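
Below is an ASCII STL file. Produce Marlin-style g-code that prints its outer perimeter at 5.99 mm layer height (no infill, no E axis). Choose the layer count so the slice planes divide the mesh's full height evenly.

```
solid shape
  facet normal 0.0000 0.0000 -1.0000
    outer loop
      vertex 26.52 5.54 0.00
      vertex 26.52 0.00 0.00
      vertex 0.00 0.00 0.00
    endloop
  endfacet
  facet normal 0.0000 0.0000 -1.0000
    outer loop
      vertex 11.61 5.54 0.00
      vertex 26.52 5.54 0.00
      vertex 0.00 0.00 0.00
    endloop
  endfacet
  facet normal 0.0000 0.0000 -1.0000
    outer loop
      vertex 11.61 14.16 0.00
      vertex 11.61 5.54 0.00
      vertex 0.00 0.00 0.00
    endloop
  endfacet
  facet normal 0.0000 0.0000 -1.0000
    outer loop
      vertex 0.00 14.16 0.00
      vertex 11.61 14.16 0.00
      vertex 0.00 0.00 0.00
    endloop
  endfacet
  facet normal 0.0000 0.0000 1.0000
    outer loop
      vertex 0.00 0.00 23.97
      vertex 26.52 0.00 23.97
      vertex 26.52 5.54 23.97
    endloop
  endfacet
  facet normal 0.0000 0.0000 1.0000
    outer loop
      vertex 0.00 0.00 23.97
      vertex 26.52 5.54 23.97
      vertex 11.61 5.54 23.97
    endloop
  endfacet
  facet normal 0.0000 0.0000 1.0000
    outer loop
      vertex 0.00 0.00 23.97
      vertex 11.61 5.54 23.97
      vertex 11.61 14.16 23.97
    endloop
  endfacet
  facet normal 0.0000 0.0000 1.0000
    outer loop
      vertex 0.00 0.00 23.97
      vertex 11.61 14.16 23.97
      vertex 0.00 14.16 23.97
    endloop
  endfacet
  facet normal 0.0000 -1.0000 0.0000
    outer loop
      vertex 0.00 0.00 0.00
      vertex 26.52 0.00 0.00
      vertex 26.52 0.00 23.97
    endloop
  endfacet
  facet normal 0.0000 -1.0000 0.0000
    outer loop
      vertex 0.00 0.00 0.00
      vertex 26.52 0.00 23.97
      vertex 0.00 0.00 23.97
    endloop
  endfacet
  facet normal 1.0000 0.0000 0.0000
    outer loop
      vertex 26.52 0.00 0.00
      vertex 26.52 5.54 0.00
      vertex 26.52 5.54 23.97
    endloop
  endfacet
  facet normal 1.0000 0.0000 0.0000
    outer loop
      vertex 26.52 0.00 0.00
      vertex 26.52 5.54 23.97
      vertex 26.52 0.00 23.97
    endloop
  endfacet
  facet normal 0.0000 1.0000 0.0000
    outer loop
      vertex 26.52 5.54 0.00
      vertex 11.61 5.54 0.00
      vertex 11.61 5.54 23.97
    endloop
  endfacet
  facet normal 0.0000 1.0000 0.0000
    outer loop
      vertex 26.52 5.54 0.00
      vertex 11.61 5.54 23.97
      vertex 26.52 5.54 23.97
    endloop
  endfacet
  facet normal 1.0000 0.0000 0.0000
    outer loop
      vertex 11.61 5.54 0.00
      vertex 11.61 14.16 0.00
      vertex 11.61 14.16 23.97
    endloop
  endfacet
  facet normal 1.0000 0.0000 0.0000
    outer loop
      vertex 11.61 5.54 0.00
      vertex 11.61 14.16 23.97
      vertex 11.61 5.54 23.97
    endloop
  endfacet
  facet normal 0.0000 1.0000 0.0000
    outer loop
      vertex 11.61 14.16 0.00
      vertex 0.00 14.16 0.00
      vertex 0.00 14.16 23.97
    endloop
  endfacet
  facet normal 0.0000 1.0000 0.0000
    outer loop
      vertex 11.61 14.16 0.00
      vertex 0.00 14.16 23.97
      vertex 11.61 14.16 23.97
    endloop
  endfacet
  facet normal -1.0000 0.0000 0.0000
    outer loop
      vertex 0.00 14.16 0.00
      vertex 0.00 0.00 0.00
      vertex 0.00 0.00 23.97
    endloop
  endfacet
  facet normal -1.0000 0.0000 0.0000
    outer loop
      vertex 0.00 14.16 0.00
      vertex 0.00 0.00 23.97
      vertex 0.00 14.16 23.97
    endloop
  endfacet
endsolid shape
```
; perimeter-only toolpath
G21 ; units = mm
G90 ; absolute positioning
G28 ; home
; layer 1
G0 Z5.99
G0 X0.00 Y0.00
G1 X26.52 Y0.00
G1 X26.52 Y5.54
G1 X11.61 Y5.54
G1 X11.61 Y14.16
G1 X0.00 Y14.16
G1 X0.00 Y0.00
; layer 2
G0 Z11.98
G0 X0.00 Y0.00
G1 X26.52 Y0.00
G1 X26.52 Y5.54
G1 X11.61 Y5.54
G1 X11.61 Y14.16
G1 X0.00 Y14.16
G1 X0.00 Y0.00
; layer 3
G0 Z17.98
G0 X0.00 Y0.00
G1 X26.52 Y0.00
G1 X26.52 Y5.54
G1 X11.61 Y5.54
G1 X11.61 Y14.16
G1 X0.00 Y14.16
G1 X0.00 Y0.00
; layer 4
G0 Z23.97
G0 X0.00 Y0.00
G1 X26.52 Y0.00
G1 X26.52 Y5.54
G1 X11.61 Y5.54
G1 X11.61 Y14.16
G1 X0.00 Y14.16
G1 X0.00 Y0.00
M2 ; end

The solid is an L-shaped prism: outer 26.5 × 14.2 mm, arm thicknesses ≈ 5.54 mm (horizontal) and 11.6 mm (vertical), extruded 24 mm in z. Slicing at Δz = 5.99 mm — 4 equal slices spanning the solid's height, so layer i sits at z = i·h/4 — gives 4 non-empty perimeters. Each is a 6-segment closed polygon; G0 lifts to the layer z and rapids to the start vertex, then G1 traces the edges.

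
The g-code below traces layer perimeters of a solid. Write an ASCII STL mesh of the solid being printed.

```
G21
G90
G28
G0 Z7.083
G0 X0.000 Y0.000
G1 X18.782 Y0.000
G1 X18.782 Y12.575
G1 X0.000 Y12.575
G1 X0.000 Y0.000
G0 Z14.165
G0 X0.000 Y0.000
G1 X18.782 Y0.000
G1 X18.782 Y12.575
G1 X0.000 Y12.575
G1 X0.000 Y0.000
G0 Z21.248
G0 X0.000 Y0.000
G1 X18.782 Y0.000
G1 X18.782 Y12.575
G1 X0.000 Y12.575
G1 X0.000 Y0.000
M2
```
solid part
  facet normal 0.0000 0.0000 -1.0000
    outer loop
      vertex 18.782 12.575 0.000
      vertex 18.782 0.000 0.000
      vertex 0.000 0.000 0.000
    endloop
  endfacet
  facet normal 0.0000 0.0000 -1.0000
    outer loop
      vertex 0.000 12.575 0.000
      vertex 18.782 12.575 0.000
      vertex 0.000 0.000 0.000
    endloop
  endfacet
  facet normal 0.0000 0.0000 1.0000
    outer loop
      vertex 0.000 0.000 21.248
      vertex 18.782 0.000 21.248
      vertex 18.782 12.575 21.248
    endloop
  endfacet
  facet normal 0.0000 0.0000 1.0000
    outer loop
      vertex 0.000 0.000 21.248
      vertex 18.782 12.575 21.248
      vertex 0.000 12.575 21.248
    endloop
  endfacet
  facet normal 0.0000 -1.0000 0.0000
    outer loop
      vertex 0.000 0.000 0.000
      vertex 18.782 0.000 0.000
      vertex 18.782 0.000 21.248
    endloop
  endfacet
  facet normal 0.0000 -1.0000 0.0000
    outer loop
      vertex 0.000 0.000 0.000
      vertex 18.782 0.000 21.248
      vertex 0.000 0.000 21.248
    endloop
  endfacet
  facet normal 0.0000 1.0000 0.0000
    outer loop
      vertex 18.782 12.575 21.248
      vertex 18.782 12.575 0.000
      vertex 0.000 12.575 0.000
    endloop
  endfacet
  facet normal 0.0000 1.0000 0.0000
    outer loop
      vertex 0.000 12.575 21.248
      vertex 18.782 12.575 21.248
      vertex 0.000 12.575 0.000
    endloop
  endfacet
  facet normal -1.0000 0.0000 0.0000
    outer loop
      vertex 0.000 12.575 21.248
      vertex 0.000 12.575 0.000
      vertex 0.000 0.000 0.000
    endloop
  endfacet
  facet normal -1.0000 0.0000 0.0000
    outer loop
      vertex 0.000 0.000 21.248
      vertex 0.000 12.575 21.248
      vertex 0.000 0.000 0.000
    endloop
  endfacet
  facet normal 1.0000 0.0000 0.0000
    outer loop
      vertex 18.782 0.000 0.000
      vertex 18.782 12.575 0.000
      vertex 18.782 12.575 21.248
    endloop
  endfacet
  facet normal 1.0000 0.0000 0.0000
    outer loop
      vertex 18.782 0.000 0.000
      vertex 18.782 12.575 21.248
      vertex 18.782 0.000 21.248
    endloop
  endfacet
endsolid part

The G0 Z moves step by Δz≈7.083 mm. Every layer's G1 loop is the same polygon, so the solid is a straight extrusion of it from z=0 to z≈21.2. Closing with flat bottom and top caps and triangulating gives 12 facets — a rectangular box, roughly 18.8 × 12.6 mm footprint and 21.2 mm tall.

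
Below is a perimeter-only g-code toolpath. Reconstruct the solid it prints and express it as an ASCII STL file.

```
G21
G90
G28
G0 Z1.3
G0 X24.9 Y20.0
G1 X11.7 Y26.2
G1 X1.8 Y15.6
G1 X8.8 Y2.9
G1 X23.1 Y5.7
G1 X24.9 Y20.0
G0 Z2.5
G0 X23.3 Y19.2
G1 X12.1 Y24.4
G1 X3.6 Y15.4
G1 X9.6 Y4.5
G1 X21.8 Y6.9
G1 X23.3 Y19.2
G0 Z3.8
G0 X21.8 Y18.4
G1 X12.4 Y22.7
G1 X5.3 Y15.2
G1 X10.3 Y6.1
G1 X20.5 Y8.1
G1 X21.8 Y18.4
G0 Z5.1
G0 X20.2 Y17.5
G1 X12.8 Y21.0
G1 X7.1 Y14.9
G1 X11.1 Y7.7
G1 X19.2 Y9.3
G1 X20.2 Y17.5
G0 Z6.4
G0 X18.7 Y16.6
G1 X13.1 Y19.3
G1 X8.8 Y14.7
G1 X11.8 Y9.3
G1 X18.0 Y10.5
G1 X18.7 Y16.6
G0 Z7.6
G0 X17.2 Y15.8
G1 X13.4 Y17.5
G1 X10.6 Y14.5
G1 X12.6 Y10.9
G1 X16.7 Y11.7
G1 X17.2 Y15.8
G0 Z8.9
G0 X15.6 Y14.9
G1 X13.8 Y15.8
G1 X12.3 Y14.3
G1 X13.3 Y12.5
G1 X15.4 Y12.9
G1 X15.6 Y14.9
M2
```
solid part
  facet normal 0.0000 0.0000 -1.0000
    outer loop
      vertex 0.1 15.8 0.0
      vertex 11.4 27.9 0.0
      vertex 26.4 20.9 0.0
    endloop
  endfacet
  facet normal 0.0000 0.0000 -1.0000
    outer loop
      vertex 8.1 1.3 0.0
      vertex 0.1 15.8 0.0
      vertex 26.4 20.9 0.0
    endloop
  endfacet
  facet normal 0.0000 0.0000 -1.0000
    outer loop
      vertex 24.4 4.5 0.0
      vertex 8.1 1.3 0.0
      vertex 26.4 20.9 0.0
    endloop
  endfacet
  facet normal 0.2825 0.6053 0.7442
    outer loop
      vertex 26.4 20.9 0.0
      vertex 11.4 27.9 0.0
      vertex 14.1 14.1 10.2
    endloop
  endfacet
  facet normal -0.4875 0.4553 0.7450
    outer loop
      vertex 11.4 27.9 0.0
      vertex 0.1 15.8 0.0
      vertex 14.1 14.1 10.2
    endloop
  endfacet
  facet normal -0.5828 -0.3215 0.7463
    outer loop
      vertex 0.1 15.8 0.0
      vertex 8.1 1.3 0.0
      vertex 14.1 14.1 10.2
    endloop
  endfacet
  facet normal 0.1284 -0.6542 0.7454
    outer loop
      vertex 8.1 1.3 0.0
      vertex 24.4 4.5 0.0
      vertex 14.1 14.1 10.2
    endloop
  endfacet
  facet normal 0.6623 -0.0808 0.7448
    outer loop
      vertex 24.4 4.5 0.0
      vertex 26.4 20.9 0.0
      vertex 14.1 14.1 10.2
    endloop
  endfacet
endsolid part

The G0 Z moves step by Δz≈1.3 mm. The G1 loops shrink linearly with z, so the solid tapers from its base footprint up to z≈10.2. Closing with a flat bottom cap and the tapered top and triangulating gives 8 facets — a regular 5-sided pyramid, base circumscribed radius ≈ 14.1 mm, apex at z ≈ 10.2 mm.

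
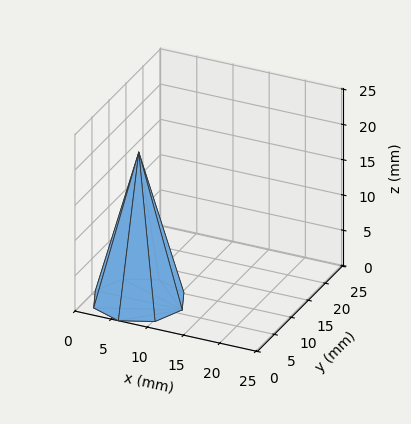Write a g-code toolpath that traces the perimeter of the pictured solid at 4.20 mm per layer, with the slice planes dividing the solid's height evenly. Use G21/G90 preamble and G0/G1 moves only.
Reading the render: the shape is a regular 8-sided pyramid, base circumscribed radius ≈ 6 mm, apex at z ≈ 21 mm (dimensions read to the nearest mm from the axis ticks). For the g-code, the solid's height is divided into equal slices at the stated Δz and each level perimeter traced with G1 moves after a G0 lift.

; perimeter-only toolpath
G21 ; units = mm
G90 ; absolute positioning
G28 ; home
; layer 1
G0 Z4.20
G0 X10.80 Y6.00
G1 X9.39 Y9.39
G1 X6.00 Y10.80
G1 X2.61 Y9.39
G1 X1.20 Y6.00
G1 X2.61 Y2.61
G1 X6.00 Y1.20
G1 X9.39 Y2.61
G1 X10.80 Y6.00
; layer 2
G0 Z8.40
G0 X9.60 Y6.00
G1 X8.54 Y8.54
G1 X6.00 Y9.60
G1 X3.46 Y8.54
G1 X2.40 Y6.00
G1 X3.46 Y3.46
G1 X6.00 Y2.40
G1 X8.54 Y3.46
G1 X9.60 Y6.00
; layer 3
G0 Z12.60
G0 X8.40 Y6.00
G1 X7.70 Y7.70
G1 X6.00 Y8.40
G1 X4.30 Y7.70
G1 X3.60 Y6.00
G1 X4.30 Y4.30
G1 X6.00 Y3.60
G1 X7.70 Y4.30
G1 X8.40 Y6.00
; layer 4
G0 Z16.80
G0 X7.20 Y6.00
G1 X6.85 Y6.85
G1 X6.00 Y7.20
G1 X5.15 Y6.85
G1 X4.80 Y6.00
G1 X5.15 Y5.15
G1 X6.00 Y4.80
G1 X6.85 Y5.15
G1 X7.20 Y6.00
M2 ; end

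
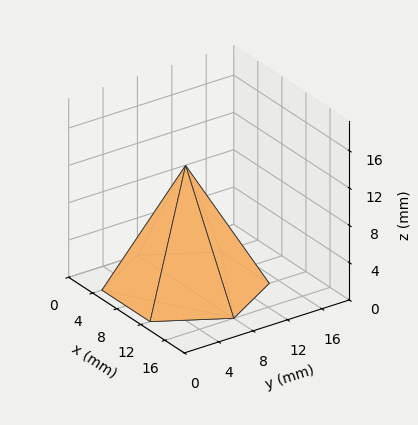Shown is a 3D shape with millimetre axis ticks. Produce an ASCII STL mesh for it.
Reading the render: the shape is a regular 6-sided pyramid, base circumscribed radius ≈ 8 mm, apex at z ≈ 13 mm (dimensions read to the nearest mm from the axis ticks). For the STL, each face is triangulated and given an outward normal.

solid part
  facet normal 0.0000 0.0000 -1.0000
    outer loop
      vertex 4.00 14.93 0.00
      vertex 12.00 14.93 0.00
      vertex 16.00 8.00 0.00
    endloop
  endfacet
  facet normal 0.0000 0.0000 -1.0000
    outer loop
      vertex 0.00 8.00 0.00
      vertex 4.00 14.93 0.00
      vertex 16.00 8.00 0.00
    endloop
  endfacet
  facet normal 0.0000 0.0000 -1.0000
    outer loop
      vertex 4.00 1.07 0.00
      vertex 0.00 8.00 0.00
      vertex 16.00 8.00 0.00
    endloop
  endfacet
  facet normal 0.0000 0.0000 -1.0000
    outer loop
      vertex 12.00 1.07 0.00
      vertex 4.00 1.07 0.00
      vertex 16.00 8.00 0.00
    endloop
  endfacet
  facet normal 0.7643 0.4412 0.4703
    outer loop
      vertex 16.00 8.00 0.00
      vertex 12.00 14.93 0.00
      vertex 8.00 8.00 13.00
    endloop
  endfacet
  facet normal 0.0000 0.8824 0.4704
    outer loop
      vertex 12.00 14.93 0.00
      vertex 4.00 14.93 0.00
      vertex 8.00 8.00 13.00
    endloop
  endfacet
  facet normal -0.7643 0.4412 0.4703
    outer loop
      vertex 4.00 14.93 0.00
      vertex 0.00 8.00 0.00
      vertex 8.00 8.00 13.00
    endloop
  endfacet
  facet normal -0.7643 -0.4412 0.4703
    outer loop
      vertex 0.00 8.00 0.00
      vertex 4.00 1.07 0.00
      vertex 8.00 8.00 13.00
    endloop
  endfacet
  facet normal 0.0000 -0.8824 0.4704
    outer loop
      vertex 4.00 1.07 0.00
      vertex 12.00 1.07 0.00
      vertex 8.00 8.00 13.00
    endloop
  endfacet
  facet normal 0.7643 -0.4412 0.4703
    outer loop
      vertex 12.00 1.07 0.00
      vertex 16.00 8.00 0.00
      vertex 8.00 8.00 13.00
    endloop
  endfacet
endsolid part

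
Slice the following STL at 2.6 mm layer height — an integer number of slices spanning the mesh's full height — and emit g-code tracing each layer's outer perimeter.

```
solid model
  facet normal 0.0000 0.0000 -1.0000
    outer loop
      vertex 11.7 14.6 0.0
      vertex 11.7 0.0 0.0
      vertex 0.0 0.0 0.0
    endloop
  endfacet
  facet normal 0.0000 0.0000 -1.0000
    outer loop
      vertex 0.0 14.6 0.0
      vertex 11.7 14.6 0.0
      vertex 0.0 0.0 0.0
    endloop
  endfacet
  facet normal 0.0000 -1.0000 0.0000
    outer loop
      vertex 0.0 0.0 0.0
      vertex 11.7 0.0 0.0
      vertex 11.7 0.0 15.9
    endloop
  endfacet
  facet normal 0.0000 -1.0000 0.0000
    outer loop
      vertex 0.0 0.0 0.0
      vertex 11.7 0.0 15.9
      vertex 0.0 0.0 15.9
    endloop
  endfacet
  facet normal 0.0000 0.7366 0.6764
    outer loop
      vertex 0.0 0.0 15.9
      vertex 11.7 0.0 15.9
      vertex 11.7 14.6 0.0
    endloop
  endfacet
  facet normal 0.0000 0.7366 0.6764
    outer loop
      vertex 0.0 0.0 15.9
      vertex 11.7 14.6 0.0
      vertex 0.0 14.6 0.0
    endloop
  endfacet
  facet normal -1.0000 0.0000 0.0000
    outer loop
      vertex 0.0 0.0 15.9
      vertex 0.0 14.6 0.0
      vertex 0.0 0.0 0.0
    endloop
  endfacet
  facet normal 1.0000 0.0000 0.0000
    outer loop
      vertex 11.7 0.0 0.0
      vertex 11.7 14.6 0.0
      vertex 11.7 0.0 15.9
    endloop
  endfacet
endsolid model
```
; perimeter-only toolpath
G21 ; units = mm
G90 ; absolute positioning
G28 ; home
; layer 1
G0 Z2.6
G0 X0.0 Y0.0
G1 X11.7 Y0.0
G1 X11.7 Y12.2
G1 X0.0 Y12.2
G1 X0.0 Y0.0
; layer 2
G0 Z5.3
G0 X0.0 Y0.0
G1 X11.7 Y0.0
G1 X11.7 Y9.7
G1 X0.0 Y9.7
G1 X0.0 Y0.0
; layer 3
G0 Z7.9
G0 X0.0 Y0.0
G1 X11.7 Y0.0
G1 X11.7 Y7.3
G1 X0.0 Y7.3
G1 X0.0 Y0.0
; layer 4
G0 Z10.6
G0 X0.0 Y0.0
G1 X11.7 Y0.0
G1 X11.7 Y4.9
G1 X0.0 Y4.9
G1 X0.0 Y0.0
; layer 5
G0 Z13.2
G0 X0.0 Y0.0
G1 X11.7 Y0.0
G1 X11.7 Y2.4
G1 X0.0 Y2.4
G1 X0.0 Y0.0
M2 ; end

The solid is a wedge (ramp): 11.7 × 14.6 mm base, rising to 15.9 mm along the y=0 edge and sloping linearly to z=0 at y=14.6. Slicing at Δz = 2.6 mm — 6 equal slices spanning the solid's height, so layer i sits at z = i·h/6 — gives 5 non-empty perimeters. Each is a 4-segment closed polygon; G0 lifts to the layer z and rapids to the start vertex, then G1 traces the edges. The cross-section shrinks linearly with z (the slice at the apex is degenerate and omitted).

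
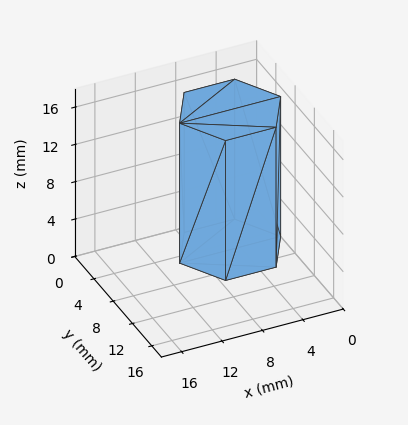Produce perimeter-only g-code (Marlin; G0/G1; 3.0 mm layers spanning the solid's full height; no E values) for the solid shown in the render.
Reading the render: the shape is a regular 6-sided prism (a cylinder approximated with 6 flat sides), circumscribed radius ≈ 5 mm, height ≈ 15 mm (dimensions read to the nearest mm from the axis ticks). For the g-code, the solid's height is divided into equal slices at the stated Δz and each level perimeter traced with G1 moves after a G0 lift.

; perimeter-only toolpath
G21 ; units = mm
G90 ; absolute positioning
G28 ; home
; layer 1
G0 Z3.0
G0 X10.0 Y5.0
G1 X7.5 Y9.3
G1 X2.5 Y9.3
G1 X0.0 Y5.0
G1 X2.5 Y0.7
G1 X7.5 Y0.7
G1 X10.0 Y5.0
; layer 2
G0 Z6.0
G0 X10.0 Y5.0
G1 X7.5 Y9.3
G1 X2.5 Y9.3
G1 X0.0 Y5.0
G1 X2.5 Y0.7
G1 X7.5 Y0.7
G1 X10.0 Y5.0
; layer 3
G0 Z9.0
G0 X10.0 Y5.0
G1 X7.5 Y9.3
G1 X2.5 Y9.3
G1 X0.0 Y5.0
G1 X2.5 Y0.7
G1 X7.5 Y0.7
G1 X10.0 Y5.0
; layer 4
G0 Z12.0
G0 X10.0 Y5.0
G1 X7.5 Y9.3
G1 X2.5 Y9.3
G1 X0.0 Y5.0
G1 X2.5 Y0.7
G1 X7.5 Y0.7
G1 X10.0 Y5.0
; layer 5
G0 Z15.0
G0 X10.0 Y5.0
G1 X7.5 Y9.3
G1 X2.5 Y9.3
G1 X0.0 Y5.0
G1 X2.5 Y0.7
G1 X7.5 Y0.7
G1 X10.0 Y5.0
M2 ; end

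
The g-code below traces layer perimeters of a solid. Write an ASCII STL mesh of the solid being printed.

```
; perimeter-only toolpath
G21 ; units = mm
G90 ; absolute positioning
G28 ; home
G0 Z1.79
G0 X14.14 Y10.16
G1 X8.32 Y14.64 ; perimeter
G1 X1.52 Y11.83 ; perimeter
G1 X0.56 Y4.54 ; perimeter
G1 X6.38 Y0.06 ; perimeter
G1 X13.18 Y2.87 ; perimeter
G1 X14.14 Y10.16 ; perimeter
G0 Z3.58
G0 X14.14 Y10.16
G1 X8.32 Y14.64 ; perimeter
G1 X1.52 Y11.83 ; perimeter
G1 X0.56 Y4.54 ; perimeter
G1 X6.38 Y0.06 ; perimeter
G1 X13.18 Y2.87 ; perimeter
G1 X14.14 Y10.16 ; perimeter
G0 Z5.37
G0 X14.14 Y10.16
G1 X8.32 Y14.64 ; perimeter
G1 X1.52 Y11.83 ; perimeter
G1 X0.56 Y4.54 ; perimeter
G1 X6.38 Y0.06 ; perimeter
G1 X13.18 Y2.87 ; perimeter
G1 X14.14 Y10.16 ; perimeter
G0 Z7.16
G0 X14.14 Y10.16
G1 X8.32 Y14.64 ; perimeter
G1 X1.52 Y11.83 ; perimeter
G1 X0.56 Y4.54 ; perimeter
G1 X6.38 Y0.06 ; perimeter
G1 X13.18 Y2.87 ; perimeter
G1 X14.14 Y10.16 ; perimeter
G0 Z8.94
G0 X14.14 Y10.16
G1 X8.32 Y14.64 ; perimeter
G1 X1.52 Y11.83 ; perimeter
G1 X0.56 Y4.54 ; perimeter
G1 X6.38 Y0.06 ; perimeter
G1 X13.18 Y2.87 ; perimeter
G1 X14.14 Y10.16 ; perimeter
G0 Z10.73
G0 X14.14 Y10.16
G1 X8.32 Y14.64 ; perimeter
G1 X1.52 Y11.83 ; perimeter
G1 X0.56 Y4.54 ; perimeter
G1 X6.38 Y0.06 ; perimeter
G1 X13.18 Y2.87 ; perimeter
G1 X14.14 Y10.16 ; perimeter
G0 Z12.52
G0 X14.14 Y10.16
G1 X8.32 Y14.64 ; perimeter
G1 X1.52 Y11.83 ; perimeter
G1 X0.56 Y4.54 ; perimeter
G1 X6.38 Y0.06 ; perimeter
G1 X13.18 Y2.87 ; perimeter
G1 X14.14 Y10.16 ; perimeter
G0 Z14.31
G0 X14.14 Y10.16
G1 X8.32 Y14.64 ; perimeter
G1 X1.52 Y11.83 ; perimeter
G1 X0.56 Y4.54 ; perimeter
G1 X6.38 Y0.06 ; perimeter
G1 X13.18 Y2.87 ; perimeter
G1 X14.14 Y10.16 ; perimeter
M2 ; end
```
solid part
  facet normal 0.0000 0.0000 -1.0000
    outer loop
      vertex 1.52 11.83 0.00
      vertex 8.32 14.64 0.00
      vertex 14.14 10.16 0.00
    endloop
  endfacet
  facet normal 0.0000 0.0000 -1.0000
    outer loop
      vertex 0.56 4.54 0.00
      vertex 1.52 11.83 0.00
      vertex 14.14 10.16 0.00
    endloop
  endfacet
  facet normal 0.0000 0.0000 -1.0000
    outer loop
      vertex 6.38 0.06 0.00
      vertex 0.56 4.54 0.00
      vertex 14.14 10.16 0.00
    endloop
  endfacet
  facet normal 0.0000 0.0000 -1.0000
    outer loop
      vertex 13.18 2.87 0.00
      vertex 6.38 0.06 0.00
      vertex 14.14 10.16 0.00
    endloop
  endfacet
  facet normal 0.0000 0.0000 1.0000
    outer loop
      vertex 14.14 10.16 14.31
      vertex 8.32 14.64 14.31
      vertex 1.52 11.83 14.31
    endloop
  endfacet
  facet normal 0.0000 0.0000 1.0000
    outer loop
      vertex 14.14 10.16 14.31
      vertex 1.52 11.83 14.31
      vertex 0.56 4.54 14.31
    endloop
  endfacet
  facet normal 0.0000 0.0000 1.0000
    outer loop
      vertex 14.14 10.16 14.31
      vertex 0.56 4.54 14.31
      vertex 6.38 0.06 14.31
    endloop
  endfacet
  facet normal 0.0000 0.0000 1.0000
    outer loop
      vertex 14.14 10.16 14.31
      vertex 6.38 0.06 14.31
      vertex 13.18 2.87 14.31
    endloop
  endfacet
  facet normal 0.6100 0.7924 0.0000
    outer loop
      vertex 14.14 10.16 0.00
      vertex 8.32 14.64 0.00
      vertex 8.32 14.64 14.31
    endloop
  endfacet
  facet normal 0.6100 0.7924 0.0000
    outer loop
      vertex 14.14 10.16 0.00
      vertex 8.32 14.64 14.31
      vertex 14.14 10.16 14.31
    endloop
  endfacet
  facet normal -0.3819 0.9242 0.0000
    outer loop
      vertex 8.32 14.64 0.00
      vertex 1.52 11.83 0.00
      vertex 1.52 11.83 14.31
    endloop
  endfacet
  facet normal -0.3819 0.9242 0.0000
    outer loop
      vertex 8.32 14.64 0.00
      vertex 1.52 11.83 14.31
      vertex 8.32 14.64 14.31
    endloop
  endfacet
  facet normal -0.9914 0.1306 0.0000
    outer loop
      vertex 1.52 11.83 0.00
      vertex 0.56 4.54 0.00
      vertex 0.56 4.54 14.31
    endloop
  endfacet
  facet normal -0.9914 0.1306 0.0000
    outer loop
      vertex 1.52 11.83 0.00
      vertex 0.56 4.54 14.31
      vertex 1.52 11.83 14.31
    endloop
  endfacet
  facet normal -0.6100 -0.7924 0.0000
    outer loop
      vertex 0.56 4.54 0.00
      vertex 6.38 0.06 0.00
      vertex 6.38 0.06 14.31
    endloop
  endfacet
  facet normal -0.6100 -0.7924 0.0000
    outer loop
      vertex 0.56 4.54 0.00
      vertex 6.38 0.06 14.31
      vertex 0.56 4.54 14.31
    endloop
  endfacet
  facet normal 0.3819 -0.9242 0.0000
    outer loop
      vertex 6.38 0.06 0.00
      vertex 13.18 2.87 0.00
      vertex 13.18 2.87 14.31
    endloop
  endfacet
  facet normal 0.3819 -0.9242 0.0000
    outer loop
      vertex 6.38 0.06 0.00
      vertex 13.18 2.87 14.31
      vertex 6.38 0.06 14.31
    endloop
  endfacet
  facet normal 0.9914 -0.1306 0.0000
    outer loop
      vertex 13.18 2.87 0.00
      vertex 14.14 10.16 0.00
      vertex 14.14 10.16 14.31
    endloop
  endfacet
  facet normal 0.9914 -0.1306 0.0000
    outer loop
      vertex 13.18 2.87 0.00
      vertex 14.14 10.16 14.31
      vertex 13.18 2.87 14.31
    endloop
  endfacet
endsolid part

The G0 Z moves step by Δz≈1.79 mm. Every layer's G1 loop is the same polygon, so the solid is a straight extrusion of it from z=0 to z≈14.3. Closing with flat bottom and top caps and triangulating gives 20 facets — a regular 6-sided prism (a cylinder approximated with 6 flat sides), circumscribed radius ≈ 7.35 mm, height ≈ 14.3 mm.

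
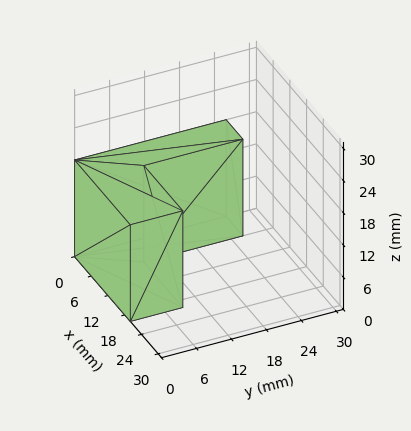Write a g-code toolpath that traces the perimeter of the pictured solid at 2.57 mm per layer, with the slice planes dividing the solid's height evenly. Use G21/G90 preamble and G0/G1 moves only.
Reading the render: the shape is an L-shaped prism: outer 20 × 26 mm, arm thicknesses ≈ 9 mm (horizontal) and 6 mm (vertical), extruded 18 mm in z (dimensions read to the nearest mm from the axis ticks). For the g-code, the solid's height is divided into equal slices at the stated Δz and each level perimeter traced with G1 moves after a G0 lift.

; perimeter-only toolpath
G21 ; units = mm
G90 ; absolute positioning
G28 ; home
; layer 1
G0 Z2.57
G0 X0.00 Y0.00
G1 X20.00 Y0.00
G1 X20.00 Y9.00
G1 X6.00 Y9.00
G1 X6.00 Y26.00
G1 X0.00 Y26.00
G1 X0.00 Y0.00
; layer 2
G0 Z5.14
G0 X0.00 Y0.00
G1 X20.00 Y0.00
G1 X20.00 Y9.00
G1 X6.00 Y9.00
G1 X6.00 Y26.00
G1 X0.00 Y26.00
G1 X0.00 Y0.00
; layer 3
G0 Z7.71
G0 X0.00 Y0.00
G1 X20.00 Y0.00
G1 X20.00 Y9.00
G1 X6.00 Y9.00
G1 X6.00 Y26.00
G1 X0.00 Y26.00
G1 X0.00 Y0.00
; layer 4
G0 Z10.29
G0 X0.00 Y0.00
G1 X20.00 Y0.00
G1 X20.00 Y9.00
G1 X6.00 Y9.00
G1 X6.00 Y26.00
G1 X0.00 Y26.00
G1 X0.00 Y0.00
; layer 5
G0 Z12.86
G0 X0.00 Y0.00
G1 X20.00 Y0.00
G1 X20.00 Y9.00
G1 X6.00 Y9.00
G1 X6.00 Y26.00
G1 X0.00 Y26.00
G1 X0.00 Y0.00
; layer 6
G0 Z15.43
G0 X0.00 Y0.00
G1 X20.00 Y0.00
G1 X20.00 Y9.00
G1 X6.00 Y9.00
G1 X6.00 Y26.00
G1 X0.00 Y26.00
G1 X0.00 Y0.00
; layer 7
G0 Z18.00
G0 X0.00 Y0.00
G1 X20.00 Y0.00
G1 X20.00 Y9.00
G1 X6.00 Y9.00
G1 X6.00 Y26.00
G1 X0.00 Y26.00
G1 X0.00 Y0.00
M2 ; end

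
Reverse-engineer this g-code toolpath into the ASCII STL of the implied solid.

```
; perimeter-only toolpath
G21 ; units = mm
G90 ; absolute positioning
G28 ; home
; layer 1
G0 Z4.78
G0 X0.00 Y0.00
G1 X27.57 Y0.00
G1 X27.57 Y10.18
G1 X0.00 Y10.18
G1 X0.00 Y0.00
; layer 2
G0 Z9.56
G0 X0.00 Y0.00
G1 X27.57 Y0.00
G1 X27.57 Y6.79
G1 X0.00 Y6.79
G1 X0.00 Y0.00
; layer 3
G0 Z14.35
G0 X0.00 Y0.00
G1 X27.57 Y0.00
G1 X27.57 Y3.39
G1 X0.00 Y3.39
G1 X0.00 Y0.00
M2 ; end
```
solid part
  facet normal 0.0000 0.0000 -1.0000
    outer loop
      vertex 27.57 13.57 0.00
      vertex 27.57 0.00 0.00
      vertex 0.00 0.00 0.00
    endloop
  endfacet
  facet normal 0.0000 0.0000 -1.0000
    outer loop
      vertex 0.00 13.57 0.00
      vertex 27.57 13.57 0.00
      vertex 0.00 0.00 0.00
    endloop
  endfacet
  facet normal 0.0000 -1.0000 0.0000
    outer loop
      vertex 0.00 0.00 0.00
      vertex 27.57 0.00 0.00
      vertex 27.57 0.00 19.13
    endloop
  endfacet
  facet normal 0.0000 -1.0000 0.0000
    outer loop
      vertex 0.00 0.00 0.00
      vertex 27.57 0.00 19.13
      vertex 0.00 0.00 19.13
    endloop
  endfacet
  facet normal 0.0000 0.8156 0.5786
    outer loop
      vertex 0.00 0.00 19.13
      vertex 27.57 0.00 19.13
      vertex 27.57 13.57 0.00
    endloop
  endfacet
  facet normal 0.0000 0.8156 0.5786
    outer loop
      vertex 0.00 0.00 19.13
      vertex 27.57 13.57 0.00
      vertex 0.00 13.57 0.00
    endloop
  endfacet
  facet normal -1.0000 0.0000 0.0000
    outer loop
      vertex 0.00 0.00 19.13
      vertex 0.00 13.57 0.00
      vertex 0.00 0.00 0.00
    endloop
  endfacet
  facet normal 1.0000 0.0000 0.0000
    outer loop
      vertex 27.57 0.00 0.00
      vertex 27.57 13.57 0.00
      vertex 27.57 0.00 19.13
    endloop
  endfacet
endsolid part

The G0 Z moves step by Δz≈4.78 mm. The G1 loops shrink linearly with z, so the solid tapers from its base footprint up to z≈19.1. Closing with a flat bottom cap and the tapered top and triangulating gives 8 facets — a wedge (ramp): 27.6 × 13.6 mm base, rising to 19.1 mm along the y=0 edge and sloping linearly to z=0 at y=13.6.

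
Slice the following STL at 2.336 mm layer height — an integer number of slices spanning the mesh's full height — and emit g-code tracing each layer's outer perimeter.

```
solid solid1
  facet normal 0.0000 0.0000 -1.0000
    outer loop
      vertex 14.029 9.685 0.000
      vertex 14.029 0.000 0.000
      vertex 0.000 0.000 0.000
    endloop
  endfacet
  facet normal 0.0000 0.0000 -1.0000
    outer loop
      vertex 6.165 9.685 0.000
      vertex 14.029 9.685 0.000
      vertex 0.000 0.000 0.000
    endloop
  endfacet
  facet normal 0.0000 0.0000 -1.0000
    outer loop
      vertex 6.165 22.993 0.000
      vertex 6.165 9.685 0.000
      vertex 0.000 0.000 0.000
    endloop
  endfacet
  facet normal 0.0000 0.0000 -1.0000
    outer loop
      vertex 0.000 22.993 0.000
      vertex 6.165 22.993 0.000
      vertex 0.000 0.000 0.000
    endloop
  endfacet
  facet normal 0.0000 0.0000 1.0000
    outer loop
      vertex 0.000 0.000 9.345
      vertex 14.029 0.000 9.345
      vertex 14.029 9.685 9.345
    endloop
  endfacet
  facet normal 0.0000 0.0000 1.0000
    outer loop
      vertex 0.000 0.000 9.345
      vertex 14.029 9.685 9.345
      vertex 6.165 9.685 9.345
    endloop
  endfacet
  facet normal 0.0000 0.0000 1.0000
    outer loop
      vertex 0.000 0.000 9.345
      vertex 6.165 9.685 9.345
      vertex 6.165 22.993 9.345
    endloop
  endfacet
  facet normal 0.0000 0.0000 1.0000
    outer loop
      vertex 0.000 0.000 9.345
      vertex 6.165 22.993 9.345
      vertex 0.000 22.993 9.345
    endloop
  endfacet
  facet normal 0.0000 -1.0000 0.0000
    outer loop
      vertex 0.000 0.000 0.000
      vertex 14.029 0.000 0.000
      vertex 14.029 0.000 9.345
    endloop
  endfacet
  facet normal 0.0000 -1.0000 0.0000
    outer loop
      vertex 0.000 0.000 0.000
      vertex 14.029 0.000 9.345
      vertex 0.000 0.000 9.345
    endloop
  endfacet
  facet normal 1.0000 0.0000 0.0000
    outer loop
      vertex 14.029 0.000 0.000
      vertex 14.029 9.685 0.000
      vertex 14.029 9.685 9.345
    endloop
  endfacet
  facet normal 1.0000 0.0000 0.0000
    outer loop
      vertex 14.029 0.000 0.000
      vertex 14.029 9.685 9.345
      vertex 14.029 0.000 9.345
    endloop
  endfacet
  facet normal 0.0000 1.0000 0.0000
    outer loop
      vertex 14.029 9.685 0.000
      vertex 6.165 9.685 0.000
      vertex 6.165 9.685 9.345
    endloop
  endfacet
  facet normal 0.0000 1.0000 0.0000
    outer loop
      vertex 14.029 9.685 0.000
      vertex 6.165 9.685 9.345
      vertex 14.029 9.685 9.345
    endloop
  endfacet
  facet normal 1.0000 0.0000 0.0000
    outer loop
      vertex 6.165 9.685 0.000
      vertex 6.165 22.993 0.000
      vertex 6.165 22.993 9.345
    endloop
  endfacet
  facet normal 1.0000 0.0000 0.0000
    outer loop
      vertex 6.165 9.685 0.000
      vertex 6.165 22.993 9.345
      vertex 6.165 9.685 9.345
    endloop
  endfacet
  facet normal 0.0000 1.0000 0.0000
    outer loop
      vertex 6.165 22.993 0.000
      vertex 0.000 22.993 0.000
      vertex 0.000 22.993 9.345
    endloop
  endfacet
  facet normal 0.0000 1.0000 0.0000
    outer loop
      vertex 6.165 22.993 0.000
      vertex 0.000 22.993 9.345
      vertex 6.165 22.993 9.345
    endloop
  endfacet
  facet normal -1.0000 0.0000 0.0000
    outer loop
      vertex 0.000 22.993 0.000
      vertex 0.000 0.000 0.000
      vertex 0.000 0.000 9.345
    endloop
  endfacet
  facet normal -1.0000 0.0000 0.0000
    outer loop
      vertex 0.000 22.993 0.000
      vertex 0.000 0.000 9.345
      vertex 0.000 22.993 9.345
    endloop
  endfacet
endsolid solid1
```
; perimeter-only toolpath
G21 ; units = mm
G90 ; absolute positioning
G28 ; home
; layer 1
G0 Z2.336
G0 X0.000 Y0.000
G1 X14.029 Y0.000
G1 X14.029 Y9.685
G1 X6.165 Y9.685
G1 X6.165 Y22.993
G1 X0.000 Y22.993
G1 X0.000 Y0.000
; layer 2
G0 Z4.673
G0 X0.000 Y0.000
G1 X14.029 Y0.000
G1 X14.029 Y9.685
G1 X6.165 Y9.685
G1 X6.165 Y22.993
G1 X0.000 Y22.993
G1 X0.000 Y0.000
; layer 3
G0 Z7.009
G0 X0.000 Y0.000
G1 X14.029 Y0.000
G1 X14.029 Y9.685
G1 X6.165 Y9.685
G1 X6.165 Y22.993
G1 X0.000 Y22.993
G1 X0.000 Y0.000
; layer 4
G0 Z9.345
G0 X0.000 Y0.000
G1 X14.029 Y0.000
G1 X14.029 Y9.685
G1 X6.165 Y9.685
G1 X6.165 Y22.993
G1 X0.000 Y22.993
G1 X0.000 Y0.000
M2 ; end

The solid is an L-shaped prism: outer 14 × 23 mm, arm thicknesses ≈ 9.69 mm (horizontal) and 6.17 mm (vertical), extruded 9.35 mm in z. Slicing at Δz = 2.336 mm — 4 equal slices spanning the solid's height, so layer i sits at z = i·h/4 — gives 4 non-empty perimeters. Each is a 6-segment closed polygon; G0 lifts to the layer z and rapids to the start vertex, then G1 traces the edges.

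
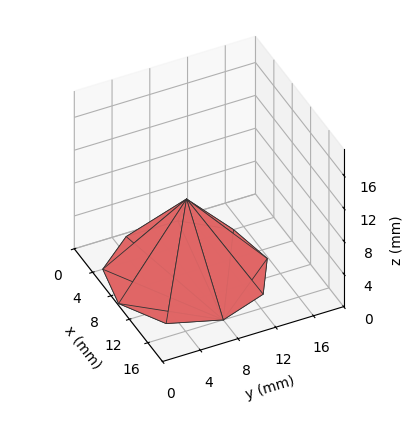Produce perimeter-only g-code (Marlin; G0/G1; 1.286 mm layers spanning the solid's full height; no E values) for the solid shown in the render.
Reading the render: the shape is a regular 9-sided pyramid, base circumscribed radius ≈ 8 mm, apex at z ≈ 9 mm (dimensions read to the nearest mm from the axis ticks). For the g-code, the solid's height is divided into equal slices at the stated Δz and each level perimeter traced with G1 moves after a G0 lift.

; perimeter-only toolpath
G21 ; units = mm
G90 ; absolute positioning
G28 ; home
; layer 1
G0 Z1.286
G0 X14.857 Y8.000
G1 X13.253 Y12.407
G1 X9.191 Y14.753
G1 X4.571 Y13.938
G1 X1.556 Y10.345
G1 X1.556 Y5.655
G1 X4.571 Y2.062
G1 X9.191 Y1.247
G1 X13.253 Y3.593
G1 X14.857 Y8.000
; layer 2
G0 Z2.571
G0 X13.714 Y8.000
G1 X12.377 Y11.673
G1 X8.992 Y13.627
G1 X5.143 Y12.949
G1 X2.630 Y9.954
G1 X2.630 Y6.046
G1 X5.143 Y3.051
G1 X8.992 Y2.373
G1 X12.377 Y4.327
G1 X13.714 Y8.000
; layer 3
G0 Z3.857
G0 X12.571 Y8.000
G1 X11.502 Y10.938
G1 X8.794 Y12.502
G1 X5.714 Y11.959
G1 X3.704 Y9.563
G1 X3.704 Y6.437
G1 X5.714 Y4.041
G1 X8.794 Y3.498
G1 X11.502 Y5.062
G1 X12.571 Y8.000
; layer 4
G0 Z5.143
G0 X11.429 Y8.000
G1 X10.626 Y10.204
G1 X8.595 Y11.376
G1 X6.286 Y10.969
G1 X4.778 Y9.173
G1 X4.778 Y6.827
G1 X6.286 Y5.031
G1 X8.595 Y4.624
G1 X10.626 Y5.796
G1 X11.429 Y8.000
; layer 5
G0 Z6.429
G0 X10.286 Y8.000
G1 X9.751 Y9.469
G1 X8.397 Y10.251
G1 X6.857 Y9.979
G1 X5.852 Y8.782
G1 X5.852 Y7.218
G1 X6.857 Y6.021
G1 X8.397 Y5.749
G1 X9.751 Y6.531
G1 X10.286 Y8.000
; layer 6
G0 Z7.714
G0 X9.143 Y8.000
G1 X8.875 Y8.735
G1 X8.198 Y9.125
G1 X7.429 Y8.990
G1 X6.926 Y8.391
G1 X6.926 Y7.609
G1 X7.429 Y7.010
G1 X8.198 Y6.875
G1 X8.875 Y7.265
G1 X9.143 Y8.000
M2 ; end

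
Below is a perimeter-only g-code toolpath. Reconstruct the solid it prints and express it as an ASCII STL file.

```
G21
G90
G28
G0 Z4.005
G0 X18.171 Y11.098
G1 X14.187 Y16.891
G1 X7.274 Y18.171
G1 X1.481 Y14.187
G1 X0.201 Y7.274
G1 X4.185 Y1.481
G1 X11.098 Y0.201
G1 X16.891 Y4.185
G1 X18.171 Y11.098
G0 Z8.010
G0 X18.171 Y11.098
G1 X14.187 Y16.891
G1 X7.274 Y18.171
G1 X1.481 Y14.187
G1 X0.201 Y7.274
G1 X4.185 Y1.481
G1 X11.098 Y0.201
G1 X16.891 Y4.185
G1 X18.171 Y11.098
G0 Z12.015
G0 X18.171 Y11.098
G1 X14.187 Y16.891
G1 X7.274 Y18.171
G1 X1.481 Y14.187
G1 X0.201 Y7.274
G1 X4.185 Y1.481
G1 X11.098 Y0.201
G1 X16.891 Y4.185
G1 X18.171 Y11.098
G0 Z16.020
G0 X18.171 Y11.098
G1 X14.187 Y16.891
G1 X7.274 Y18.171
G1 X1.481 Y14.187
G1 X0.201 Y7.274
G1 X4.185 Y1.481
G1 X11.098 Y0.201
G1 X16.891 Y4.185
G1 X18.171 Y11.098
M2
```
solid part
  facet normal 0.0000 0.0000 -1.0000
    outer loop
      vertex 7.274 18.171 0.000
      vertex 14.187 16.891 0.000
      vertex 18.171 11.098 0.000
    endloop
  endfacet
  facet normal 0.0000 0.0000 -1.0000
    outer loop
      vertex 1.481 14.187 0.000
      vertex 7.274 18.171 0.000
      vertex 18.171 11.098 0.000
    endloop
  endfacet
  facet normal 0.0000 0.0000 -1.0000
    outer loop
      vertex 0.201 7.274 0.000
      vertex 1.481 14.187 0.000
      vertex 18.171 11.098 0.000
    endloop
  endfacet
  facet normal 0.0000 0.0000 -1.0000
    outer loop
      vertex 4.185 1.481 0.000
      vertex 0.201 7.274 0.000
      vertex 18.171 11.098 0.000
    endloop
  endfacet
  facet normal 0.0000 0.0000 -1.0000
    outer loop
      vertex 11.098 0.201 0.000
      vertex 4.185 1.481 0.000
      vertex 18.171 11.098 0.000
    endloop
  endfacet
  facet normal 0.0000 0.0000 -1.0000
    outer loop
      vertex 16.891 4.185 0.000
      vertex 11.098 0.201 0.000
      vertex 18.171 11.098 0.000
    endloop
  endfacet
  facet normal 0.0000 0.0000 1.0000
    outer loop
      vertex 18.171 11.098 16.020
      vertex 14.187 16.891 16.020
      vertex 7.274 18.171 16.020
    endloop
  endfacet
  facet normal 0.0000 0.0000 1.0000
    outer loop
      vertex 18.171 11.098 16.020
      vertex 7.274 18.171 16.020
      vertex 1.481 14.187 16.020
    endloop
  endfacet
  facet normal 0.0000 0.0000 1.0000
    outer loop
      vertex 18.171 11.098 16.020
      vertex 1.481 14.187 16.020
      vertex 0.201 7.274 16.020
    endloop
  endfacet
  facet normal 0.0000 0.0000 1.0000
    outer loop
      vertex 18.171 11.098 16.020
      vertex 0.201 7.274 16.020
      vertex 4.185 1.481 16.020
    endloop
  endfacet
  facet normal 0.0000 0.0000 1.0000
    outer loop
      vertex 18.171 11.098 16.020
      vertex 4.185 1.481 16.020
      vertex 11.098 0.201 16.020
    endloop
  endfacet
  facet normal 0.0000 0.0000 1.0000
    outer loop
      vertex 18.171 11.098 16.020
      vertex 11.098 0.201 16.020
      vertex 16.891 4.185 16.020
    endloop
  endfacet
  facet normal 0.8240 0.5667 0.0000
    outer loop
      vertex 18.171 11.098 0.000
      vertex 14.187 16.891 0.000
      vertex 14.187 16.891 16.020
    endloop
  endfacet
  facet normal 0.8240 0.5667 0.0000
    outer loop
      vertex 18.171 11.098 0.000
      vertex 14.187 16.891 16.020
      vertex 18.171 11.098 16.020
    endloop
  endfacet
  facet normal 0.1821 0.9833 0.0000
    outer loop
      vertex 14.187 16.891 0.000
      vertex 7.274 18.171 0.000
      vertex 7.274 18.171 16.020
    endloop
  endfacet
  facet normal 0.1821 0.9833 0.0000
    outer loop
      vertex 14.187 16.891 0.000
      vertex 7.274 18.171 16.020
      vertex 14.187 16.891 16.020
    endloop
  endfacet
  facet normal -0.5667 0.8240 0.0000
    outer loop
      vertex 7.274 18.171 0.000
      vertex 1.481 14.187 0.000
      vertex 1.481 14.187 16.020
    endloop
  endfacet
  facet normal -0.5667 0.8240 0.0000
    outer loop
      vertex 7.274 18.171 0.000
      vertex 1.481 14.187 16.020
      vertex 7.274 18.171 16.020
    endloop
  endfacet
  facet normal -0.9833 0.1821 0.0000
    outer loop
      vertex 1.481 14.187 0.000
      vertex 0.201 7.274 0.000
      vertex 0.201 7.274 16.020
    endloop
  endfacet
  facet normal -0.9833 0.1821 0.0000
    outer loop
      vertex 1.481 14.187 0.000
      vertex 0.201 7.274 16.020
      vertex 1.481 14.187 16.020
    endloop
  endfacet
  facet normal -0.8240 -0.5667 0.0000
    outer loop
      vertex 0.201 7.274 0.000
      vertex 4.185 1.481 0.000
      vertex 4.185 1.481 16.020
    endloop
  endfacet
  facet normal -0.8240 -0.5667 0.0000
    outer loop
      vertex 0.201 7.274 0.000
      vertex 4.185 1.481 16.020
      vertex 0.201 7.274 16.020
    endloop
  endfacet
  facet normal -0.1821 -0.9833 0.0000
    outer loop
      vertex 4.185 1.481 0.000
      vertex 11.098 0.201 0.000
      vertex 11.098 0.201 16.020
    endloop
  endfacet
  facet normal -0.1821 -0.9833 0.0000
    outer loop
      vertex 4.185 1.481 0.000
      vertex 11.098 0.201 16.020
      vertex 4.185 1.481 16.020
    endloop
  endfacet
  facet normal 0.5667 -0.8240 0.0000
    outer loop
      vertex 11.098 0.201 0.000
      vertex 16.891 4.185 0.000
      vertex 16.891 4.185 16.020
    endloop
  endfacet
  facet normal 0.5667 -0.8240 0.0000
    outer loop
      vertex 11.098 0.201 0.000
      vertex 16.891 4.185 16.020
      vertex 11.098 0.201 16.020
    endloop
  endfacet
  facet normal 0.9833 -0.1821 0.0000
    outer loop
      vertex 16.891 4.185 0.000
      vertex 18.171 11.098 0.000
      vertex 18.171 11.098 16.020
    endloop
  endfacet
  facet normal 0.9833 -0.1821 0.0000
    outer loop
      vertex 16.891 4.185 0.000
      vertex 18.171 11.098 16.020
      vertex 16.891 4.185 16.020
    endloop
  endfacet
endsolid part

The G0 Z moves step by Δz≈4.005 mm. Every layer's G1 loop is the same polygon, so the solid is a straight extrusion of it from z=0 to z≈16. Closing with flat bottom and top caps and triangulating gives 28 facets — a regular 8-sided prism (a cylinder approximated with 8 flat sides), circumscribed radius ≈ 9.19 mm, height ≈ 16 mm.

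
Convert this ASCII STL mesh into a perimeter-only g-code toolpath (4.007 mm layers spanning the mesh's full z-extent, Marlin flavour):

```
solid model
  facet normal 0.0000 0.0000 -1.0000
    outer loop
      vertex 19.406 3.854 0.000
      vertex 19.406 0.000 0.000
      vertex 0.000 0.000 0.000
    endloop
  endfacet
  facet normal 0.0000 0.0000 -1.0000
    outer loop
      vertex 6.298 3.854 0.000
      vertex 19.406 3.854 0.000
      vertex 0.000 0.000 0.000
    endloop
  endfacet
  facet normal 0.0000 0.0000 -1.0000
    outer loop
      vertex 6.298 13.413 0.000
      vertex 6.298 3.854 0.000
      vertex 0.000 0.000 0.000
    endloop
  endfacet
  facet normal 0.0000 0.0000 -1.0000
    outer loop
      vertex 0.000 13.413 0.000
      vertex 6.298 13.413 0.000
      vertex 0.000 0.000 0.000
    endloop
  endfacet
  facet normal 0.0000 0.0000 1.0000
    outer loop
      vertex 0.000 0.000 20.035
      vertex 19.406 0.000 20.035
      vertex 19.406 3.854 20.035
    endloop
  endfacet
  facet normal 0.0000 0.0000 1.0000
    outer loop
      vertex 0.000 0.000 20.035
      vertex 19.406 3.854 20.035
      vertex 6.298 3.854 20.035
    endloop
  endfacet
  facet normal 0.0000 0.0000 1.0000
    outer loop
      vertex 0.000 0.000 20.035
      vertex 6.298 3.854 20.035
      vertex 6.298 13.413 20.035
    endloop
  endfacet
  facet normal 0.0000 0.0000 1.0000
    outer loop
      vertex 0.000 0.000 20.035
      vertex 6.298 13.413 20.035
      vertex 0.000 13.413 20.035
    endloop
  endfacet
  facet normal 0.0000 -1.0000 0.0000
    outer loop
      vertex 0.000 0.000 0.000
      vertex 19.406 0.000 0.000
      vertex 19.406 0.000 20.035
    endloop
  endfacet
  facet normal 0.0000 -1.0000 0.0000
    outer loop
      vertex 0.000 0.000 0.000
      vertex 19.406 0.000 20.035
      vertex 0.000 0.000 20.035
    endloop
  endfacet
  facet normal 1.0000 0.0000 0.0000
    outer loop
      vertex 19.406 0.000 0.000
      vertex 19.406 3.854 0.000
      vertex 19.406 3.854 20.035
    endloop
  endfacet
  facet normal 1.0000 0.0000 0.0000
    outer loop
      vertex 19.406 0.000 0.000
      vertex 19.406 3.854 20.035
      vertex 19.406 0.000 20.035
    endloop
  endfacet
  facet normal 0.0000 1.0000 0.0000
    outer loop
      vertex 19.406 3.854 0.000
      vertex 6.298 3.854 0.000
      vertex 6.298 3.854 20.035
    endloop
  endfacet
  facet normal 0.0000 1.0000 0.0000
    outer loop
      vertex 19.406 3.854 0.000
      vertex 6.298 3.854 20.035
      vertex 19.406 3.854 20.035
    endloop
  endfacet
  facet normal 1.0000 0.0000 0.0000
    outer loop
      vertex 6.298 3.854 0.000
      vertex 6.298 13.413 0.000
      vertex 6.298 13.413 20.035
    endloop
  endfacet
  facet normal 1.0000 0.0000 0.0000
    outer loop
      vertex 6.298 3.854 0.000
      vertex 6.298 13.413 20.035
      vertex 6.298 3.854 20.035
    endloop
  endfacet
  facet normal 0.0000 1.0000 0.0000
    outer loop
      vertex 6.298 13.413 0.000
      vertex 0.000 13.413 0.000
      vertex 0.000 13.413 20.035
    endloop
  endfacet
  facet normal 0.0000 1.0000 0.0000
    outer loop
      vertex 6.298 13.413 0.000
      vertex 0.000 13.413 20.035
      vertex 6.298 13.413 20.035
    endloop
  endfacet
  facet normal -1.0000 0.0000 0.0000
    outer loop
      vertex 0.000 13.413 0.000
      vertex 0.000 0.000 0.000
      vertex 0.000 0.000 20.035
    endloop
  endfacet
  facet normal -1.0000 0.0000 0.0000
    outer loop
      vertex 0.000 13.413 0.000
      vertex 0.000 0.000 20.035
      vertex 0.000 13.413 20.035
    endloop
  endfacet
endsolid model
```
; perimeter-only toolpath
G21 ; units = mm
G90 ; absolute positioning
G28 ; home
; layer 1
G0 Z4.007
G0 X0.000 Y0.000
G1 X19.406 Y0.000
G1 X19.406 Y3.854
G1 X6.298 Y3.854
G1 X6.298 Y13.413
G1 X0.000 Y13.413
G1 X0.000 Y0.000
; layer 2
G0 Z8.014
G0 X0.000 Y0.000
G1 X19.406 Y0.000
G1 X19.406 Y3.854
G1 X6.298 Y3.854
G1 X6.298 Y13.413
G1 X0.000 Y13.413
G1 X0.000 Y0.000
; layer 3
G0 Z12.021
G0 X0.000 Y0.000
G1 X19.406 Y0.000
G1 X19.406 Y3.854
G1 X6.298 Y3.854
G1 X6.298 Y13.413
G1 X0.000 Y13.413
G1 X0.000 Y0.000
; layer 4
G0 Z16.028
G0 X0.000 Y0.000
G1 X19.406 Y0.000
G1 X19.406 Y3.854
G1 X6.298 Y3.854
G1 X6.298 Y13.413
G1 X0.000 Y13.413
G1 X0.000 Y0.000
; layer 5
G0 Z20.035
G0 X0.000 Y0.000
G1 X19.406 Y0.000
G1 X19.406 Y3.854
G1 X6.298 Y3.854
G1 X6.298 Y13.413
G1 X0.000 Y13.413
G1 X0.000 Y0.000
M2 ; end

The solid is an L-shaped prism: outer 19.4 × 13.4 mm, arm thicknesses ≈ 3.85 mm (horizontal) and 6.3 mm (vertical), extruded 20 mm in z. Slicing at Δz = 4.007 mm — 5 equal slices spanning the solid's height, so layer i sits at z = i·h/5 — gives 5 non-empty perimeters. Each is a 6-segment closed polygon; G0 lifts to the layer z and rapids to the start vertex, then G1 traces the edges.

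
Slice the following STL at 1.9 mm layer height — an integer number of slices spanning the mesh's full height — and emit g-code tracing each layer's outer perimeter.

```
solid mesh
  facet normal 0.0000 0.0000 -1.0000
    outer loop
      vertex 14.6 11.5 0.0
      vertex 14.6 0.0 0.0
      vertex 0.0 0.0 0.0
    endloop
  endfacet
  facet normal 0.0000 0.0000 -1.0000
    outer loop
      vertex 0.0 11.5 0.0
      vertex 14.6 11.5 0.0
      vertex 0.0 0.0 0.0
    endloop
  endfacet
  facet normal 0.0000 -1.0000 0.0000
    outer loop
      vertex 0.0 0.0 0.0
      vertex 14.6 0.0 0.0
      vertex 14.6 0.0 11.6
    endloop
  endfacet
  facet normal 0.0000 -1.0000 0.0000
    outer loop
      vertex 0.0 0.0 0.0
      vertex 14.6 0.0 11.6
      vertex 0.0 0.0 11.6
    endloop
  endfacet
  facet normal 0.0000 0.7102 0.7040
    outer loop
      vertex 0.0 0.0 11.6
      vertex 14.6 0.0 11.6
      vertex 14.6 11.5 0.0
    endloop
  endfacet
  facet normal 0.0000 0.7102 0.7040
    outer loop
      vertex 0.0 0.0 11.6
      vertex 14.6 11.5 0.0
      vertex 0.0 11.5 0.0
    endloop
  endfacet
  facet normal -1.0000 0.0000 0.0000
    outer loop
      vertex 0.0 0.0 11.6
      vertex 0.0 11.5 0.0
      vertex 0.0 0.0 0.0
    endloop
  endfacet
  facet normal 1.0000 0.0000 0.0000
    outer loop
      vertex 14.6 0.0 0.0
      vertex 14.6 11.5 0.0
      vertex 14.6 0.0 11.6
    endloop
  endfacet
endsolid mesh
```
; perimeter-only toolpath
G21 ; units = mm
G90 ; absolute positioning
G28 ; home
; layer 1
G0 Z1.9
G0 X0.0 Y0.0
G1 X14.6 Y0.0
G1 X14.6 Y9.6
G1 X0.0 Y9.6
G1 X0.0 Y0.0
; layer 2
G0 Z3.9
G0 X0.0 Y0.0
G1 X14.6 Y0.0
G1 X14.6 Y7.7
G1 X0.0 Y7.7
G1 X0.0 Y0.0
; layer 3
G0 Z5.8
G0 X0.0 Y0.0
G1 X14.6 Y0.0
G1 X14.6 Y5.8
G1 X0.0 Y5.8
G1 X0.0 Y0.0
; layer 4
G0 Z7.7
G0 X0.0 Y0.0
G1 X14.6 Y0.0
G1 X14.6 Y3.8
G1 X0.0 Y3.8
G1 X0.0 Y0.0
; layer 5
G0 Z9.7
G0 X0.0 Y0.0
G1 X14.6 Y0.0
G1 X14.6 Y1.9
G1 X0.0 Y1.9
G1 X0.0 Y0.0
M2 ; end

The solid is a wedge (ramp): 14.6 × 11.5 mm base, rising to 11.6 mm along the y=0 edge and sloping linearly to z=0 at y=11.5. Slicing at Δz = 1.9 mm — 6 equal slices spanning the solid's height, so layer i sits at z = i·h/6 — gives 5 non-empty perimeters. Each is a 4-segment closed polygon; G0 lifts to the layer z and rapids to the start vertex, then G1 traces the edges. The cross-section shrinks linearly with z (the slice at the apex is degenerate and omitted).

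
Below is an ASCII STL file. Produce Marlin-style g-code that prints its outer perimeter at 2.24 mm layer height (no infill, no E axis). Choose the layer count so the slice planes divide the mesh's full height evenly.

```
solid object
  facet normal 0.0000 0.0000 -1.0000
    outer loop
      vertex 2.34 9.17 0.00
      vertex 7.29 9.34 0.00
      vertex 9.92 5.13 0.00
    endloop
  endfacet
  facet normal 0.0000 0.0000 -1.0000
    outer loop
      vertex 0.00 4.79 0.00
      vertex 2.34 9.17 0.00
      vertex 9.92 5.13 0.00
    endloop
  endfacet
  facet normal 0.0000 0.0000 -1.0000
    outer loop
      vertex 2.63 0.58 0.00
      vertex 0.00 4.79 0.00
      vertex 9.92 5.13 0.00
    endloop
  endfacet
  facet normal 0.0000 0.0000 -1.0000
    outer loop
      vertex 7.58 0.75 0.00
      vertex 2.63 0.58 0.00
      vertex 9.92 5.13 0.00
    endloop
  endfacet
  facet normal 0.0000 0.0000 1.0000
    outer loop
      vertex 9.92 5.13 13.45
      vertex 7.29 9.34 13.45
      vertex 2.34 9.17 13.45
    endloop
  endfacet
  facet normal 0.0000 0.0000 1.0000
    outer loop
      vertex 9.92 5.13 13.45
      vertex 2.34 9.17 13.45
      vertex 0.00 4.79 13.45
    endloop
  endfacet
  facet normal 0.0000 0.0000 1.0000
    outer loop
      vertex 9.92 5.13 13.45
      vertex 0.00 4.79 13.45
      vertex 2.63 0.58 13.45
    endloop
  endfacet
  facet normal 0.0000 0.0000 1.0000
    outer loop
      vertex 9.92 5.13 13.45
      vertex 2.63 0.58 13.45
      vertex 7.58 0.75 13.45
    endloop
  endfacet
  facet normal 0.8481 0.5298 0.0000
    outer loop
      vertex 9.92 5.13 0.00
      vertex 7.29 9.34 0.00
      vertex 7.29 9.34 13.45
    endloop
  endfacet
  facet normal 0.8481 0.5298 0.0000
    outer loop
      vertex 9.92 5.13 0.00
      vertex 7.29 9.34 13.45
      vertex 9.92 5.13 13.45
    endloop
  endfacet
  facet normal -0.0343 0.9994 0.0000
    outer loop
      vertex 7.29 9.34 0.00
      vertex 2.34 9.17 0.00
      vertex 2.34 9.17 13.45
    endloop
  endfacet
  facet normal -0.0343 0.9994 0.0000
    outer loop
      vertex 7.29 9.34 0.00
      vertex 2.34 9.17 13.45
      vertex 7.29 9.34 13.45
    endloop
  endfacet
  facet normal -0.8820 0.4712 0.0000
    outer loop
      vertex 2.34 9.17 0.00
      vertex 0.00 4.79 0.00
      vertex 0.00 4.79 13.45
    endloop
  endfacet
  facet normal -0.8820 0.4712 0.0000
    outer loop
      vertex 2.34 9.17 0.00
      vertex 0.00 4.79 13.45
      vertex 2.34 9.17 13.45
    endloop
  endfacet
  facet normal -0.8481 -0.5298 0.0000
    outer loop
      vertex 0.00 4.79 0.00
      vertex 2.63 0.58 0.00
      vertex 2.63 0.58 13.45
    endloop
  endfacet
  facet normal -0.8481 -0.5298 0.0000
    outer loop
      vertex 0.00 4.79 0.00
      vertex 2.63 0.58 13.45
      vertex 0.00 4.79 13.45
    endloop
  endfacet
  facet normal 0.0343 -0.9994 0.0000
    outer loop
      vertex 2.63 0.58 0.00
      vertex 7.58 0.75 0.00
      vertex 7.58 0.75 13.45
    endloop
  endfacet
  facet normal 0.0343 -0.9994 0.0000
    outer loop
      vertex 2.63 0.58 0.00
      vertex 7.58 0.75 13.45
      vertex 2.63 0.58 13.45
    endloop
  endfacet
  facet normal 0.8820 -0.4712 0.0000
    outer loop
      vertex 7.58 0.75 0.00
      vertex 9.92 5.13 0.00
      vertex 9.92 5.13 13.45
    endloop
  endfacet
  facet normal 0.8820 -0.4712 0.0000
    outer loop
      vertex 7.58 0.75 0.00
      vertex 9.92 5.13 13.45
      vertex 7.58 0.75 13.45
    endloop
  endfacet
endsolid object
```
; perimeter-only toolpath
G21 ; units = mm
G90 ; absolute positioning
G28 ; home
; layer 1
G0 Z2.24
G0 X9.92 Y5.13
G1 X7.29 Y9.34
G1 X2.34 Y9.17
G1 X0.00 Y4.79
G1 X2.63 Y0.58
G1 X7.58 Y0.75
G1 X9.92 Y5.13
; layer 2
G0 Z4.48
G0 X9.92 Y5.13
G1 X7.29 Y9.34
G1 X2.34 Y9.17
G1 X0.00 Y4.79
G1 X2.63 Y0.58
G1 X7.58 Y0.75
G1 X9.92 Y5.13
; layer 3
G0 Z6.72
G0 X9.92 Y5.13
G1 X7.29 Y9.34
G1 X2.34 Y9.17
G1 X0.00 Y4.79
G1 X2.63 Y0.58
G1 X7.58 Y0.75
G1 X9.92 Y5.13
; layer 4
G0 Z8.97
G0 X9.92 Y5.13
G1 X7.29 Y9.34
G1 X2.34 Y9.17
G1 X0.00 Y4.79
G1 X2.63 Y0.58
G1 X7.58 Y0.75
G1 X9.92 Y5.13
; layer 5
G0 Z11.21
G0 X9.92 Y5.13
G1 X7.29 Y9.34
G1 X2.34 Y9.17
G1 X0.00 Y4.79
G1 X2.63 Y0.58
G1 X7.58 Y0.75
G1 X9.92 Y5.13
; layer 6
G0 Z13.45
G0 X9.92 Y5.13
G1 X7.29 Y9.34
G1 X2.34 Y9.17
G1 X0.00 Y4.79
G1 X2.63 Y0.58
G1 X7.58 Y0.75
G1 X9.92 Y5.13
M2 ; end

The solid is a regular 6-sided prism (a cylinder approximated with 6 flat sides), circumscribed radius ≈ 4.96 mm, height ≈ 13.4 mm. Slicing at Δz = 2.24 mm — 6 equal slices spanning the solid's height, so layer i sits at z = i·h/6 — gives 6 non-empty perimeters. Each is a 6-segment closed polygon; G0 lifts to the layer z and rapids to the start vertex, then G1 traces the edges.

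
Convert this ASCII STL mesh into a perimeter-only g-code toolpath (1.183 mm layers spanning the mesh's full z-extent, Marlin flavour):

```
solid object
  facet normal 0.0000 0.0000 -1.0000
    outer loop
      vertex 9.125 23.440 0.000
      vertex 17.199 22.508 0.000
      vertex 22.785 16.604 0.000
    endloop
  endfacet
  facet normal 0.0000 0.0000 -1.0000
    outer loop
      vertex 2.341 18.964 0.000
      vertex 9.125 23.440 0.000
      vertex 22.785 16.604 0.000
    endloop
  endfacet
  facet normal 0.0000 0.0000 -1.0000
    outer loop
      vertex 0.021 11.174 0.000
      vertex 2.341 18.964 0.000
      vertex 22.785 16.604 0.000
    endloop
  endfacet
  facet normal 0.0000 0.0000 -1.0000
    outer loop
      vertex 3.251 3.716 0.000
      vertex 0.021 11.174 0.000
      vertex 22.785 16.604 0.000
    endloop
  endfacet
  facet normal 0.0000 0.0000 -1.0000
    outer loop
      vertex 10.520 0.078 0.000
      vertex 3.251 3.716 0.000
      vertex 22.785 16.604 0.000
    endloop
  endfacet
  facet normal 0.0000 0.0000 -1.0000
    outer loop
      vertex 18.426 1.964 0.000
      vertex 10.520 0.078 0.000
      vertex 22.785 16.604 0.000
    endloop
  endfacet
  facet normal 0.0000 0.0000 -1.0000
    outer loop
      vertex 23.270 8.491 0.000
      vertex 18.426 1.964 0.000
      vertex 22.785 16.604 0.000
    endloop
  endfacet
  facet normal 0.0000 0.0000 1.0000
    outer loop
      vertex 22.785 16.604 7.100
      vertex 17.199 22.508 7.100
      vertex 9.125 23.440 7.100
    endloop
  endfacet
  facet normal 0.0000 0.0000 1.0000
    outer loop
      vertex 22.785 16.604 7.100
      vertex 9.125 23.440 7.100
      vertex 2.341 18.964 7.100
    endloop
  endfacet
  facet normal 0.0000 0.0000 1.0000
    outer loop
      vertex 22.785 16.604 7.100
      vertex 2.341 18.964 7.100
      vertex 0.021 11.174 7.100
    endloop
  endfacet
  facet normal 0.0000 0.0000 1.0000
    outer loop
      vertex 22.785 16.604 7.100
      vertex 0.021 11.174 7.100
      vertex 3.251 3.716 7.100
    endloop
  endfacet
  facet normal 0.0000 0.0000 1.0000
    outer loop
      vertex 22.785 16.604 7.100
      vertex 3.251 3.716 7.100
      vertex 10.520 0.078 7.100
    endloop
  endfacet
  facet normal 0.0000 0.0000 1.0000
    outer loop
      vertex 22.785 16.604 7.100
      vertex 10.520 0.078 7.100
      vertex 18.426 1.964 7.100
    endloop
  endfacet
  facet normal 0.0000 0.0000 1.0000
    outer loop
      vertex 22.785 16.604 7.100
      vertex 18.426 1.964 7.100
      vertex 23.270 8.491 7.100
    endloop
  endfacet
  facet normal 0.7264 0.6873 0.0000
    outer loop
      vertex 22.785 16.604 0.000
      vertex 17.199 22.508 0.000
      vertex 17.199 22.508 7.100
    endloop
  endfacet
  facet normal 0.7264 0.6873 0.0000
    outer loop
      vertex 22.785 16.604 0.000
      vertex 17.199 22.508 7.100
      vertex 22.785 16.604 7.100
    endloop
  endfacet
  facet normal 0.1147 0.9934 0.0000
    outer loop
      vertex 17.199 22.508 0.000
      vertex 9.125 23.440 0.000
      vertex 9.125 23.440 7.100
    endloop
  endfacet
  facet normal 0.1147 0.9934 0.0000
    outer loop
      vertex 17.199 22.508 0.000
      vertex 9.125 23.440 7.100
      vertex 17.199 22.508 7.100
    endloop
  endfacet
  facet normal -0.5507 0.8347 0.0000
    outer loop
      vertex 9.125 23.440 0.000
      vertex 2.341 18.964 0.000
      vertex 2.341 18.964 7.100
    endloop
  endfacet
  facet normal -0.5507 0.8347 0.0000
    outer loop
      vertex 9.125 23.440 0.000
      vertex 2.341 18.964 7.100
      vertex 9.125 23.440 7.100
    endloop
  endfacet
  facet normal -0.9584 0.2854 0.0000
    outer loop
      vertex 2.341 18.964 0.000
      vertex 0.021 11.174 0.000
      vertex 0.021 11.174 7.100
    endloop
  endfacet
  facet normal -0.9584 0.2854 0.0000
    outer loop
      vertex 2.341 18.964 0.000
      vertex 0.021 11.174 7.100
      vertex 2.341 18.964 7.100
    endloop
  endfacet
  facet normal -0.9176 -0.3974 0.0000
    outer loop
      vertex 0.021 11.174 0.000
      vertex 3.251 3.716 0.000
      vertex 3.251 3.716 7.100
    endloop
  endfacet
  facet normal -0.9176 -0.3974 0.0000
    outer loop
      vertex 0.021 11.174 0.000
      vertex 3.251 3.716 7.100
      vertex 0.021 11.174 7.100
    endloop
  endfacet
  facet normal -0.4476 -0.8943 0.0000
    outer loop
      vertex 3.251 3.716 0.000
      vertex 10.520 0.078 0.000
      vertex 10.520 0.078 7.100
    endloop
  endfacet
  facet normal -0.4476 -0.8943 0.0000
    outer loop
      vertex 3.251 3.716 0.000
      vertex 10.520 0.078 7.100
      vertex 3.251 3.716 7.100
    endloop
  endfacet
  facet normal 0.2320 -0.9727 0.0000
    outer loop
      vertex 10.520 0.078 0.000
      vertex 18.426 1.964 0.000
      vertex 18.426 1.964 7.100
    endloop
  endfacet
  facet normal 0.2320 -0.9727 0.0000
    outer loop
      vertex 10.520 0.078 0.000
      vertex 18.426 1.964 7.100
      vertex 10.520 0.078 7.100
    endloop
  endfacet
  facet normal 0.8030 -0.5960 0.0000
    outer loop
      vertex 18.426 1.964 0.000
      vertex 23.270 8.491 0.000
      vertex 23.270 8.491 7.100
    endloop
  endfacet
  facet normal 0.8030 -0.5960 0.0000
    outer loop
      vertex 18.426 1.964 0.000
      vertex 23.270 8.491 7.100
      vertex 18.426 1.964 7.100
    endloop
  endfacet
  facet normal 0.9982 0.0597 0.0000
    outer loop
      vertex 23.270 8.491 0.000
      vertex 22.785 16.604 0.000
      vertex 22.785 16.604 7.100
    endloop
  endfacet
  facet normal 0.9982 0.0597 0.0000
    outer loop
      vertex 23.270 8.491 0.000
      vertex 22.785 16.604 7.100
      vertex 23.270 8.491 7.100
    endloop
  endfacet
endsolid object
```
; perimeter-only toolpath
G21 ; units = mm
G90 ; absolute positioning
G28 ; home
; layer 1
G0 Z1.183
G0 X22.785 Y16.604
G1 X17.199 Y22.508
G1 X9.125 Y23.440
G1 X2.341 Y18.964
G1 X0.021 Y11.174
G1 X3.251 Y3.716
G1 X10.520 Y0.078
G1 X18.426 Y1.964
G1 X23.270 Y8.491
G1 X22.785 Y16.604
; layer 2
G0 Z2.367
G0 X22.785 Y16.604
G1 X17.199 Y22.508
G1 X9.125 Y23.440
G1 X2.341 Y18.964
G1 X0.021 Y11.174
G1 X3.251 Y3.716
G1 X10.520 Y0.078
G1 X18.426 Y1.964
G1 X23.270 Y8.491
G1 X22.785 Y16.604
; layer 3
G0 Z3.550
G0 X22.785 Y16.604
G1 X17.199 Y22.508
G1 X9.125 Y23.440
G1 X2.341 Y18.964
G1 X0.021 Y11.174
G1 X3.251 Y3.716
G1 X10.520 Y0.078
G1 X18.426 Y1.964
G1 X23.270 Y8.491
G1 X22.785 Y16.604
; layer 4
G0 Z4.733
G0 X22.785 Y16.604
G1 X17.199 Y22.508
G1 X9.125 Y23.440
G1 X2.341 Y18.964
G1 X0.021 Y11.174
G1 X3.251 Y3.716
G1 X10.520 Y0.078
G1 X18.426 Y1.964
G1 X23.270 Y8.491
G1 X22.785 Y16.604
; layer 5
G0 Z5.917
G0 X22.785 Y16.604
G1 X17.199 Y22.508
G1 X9.125 Y23.440
G1 X2.341 Y18.964
G1 X0.021 Y11.174
G1 X3.251 Y3.716
G1 X10.520 Y0.078
G1 X18.426 Y1.964
G1 X23.270 Y8.491
G1 X22.785 Y16.604
; layer 6
G0 Z7.100
G0 X22.785 Y16.604
G1 X17.199 Y22.508
G1 X9.125 Y23.440
G1 X2.341 Y18.964
G1 X0.021 Y11.174
G1 X3.251 Y3.716
G1 X10.520 Y0.078
G1 X18.426 Y1.964
G1 X23.270 Y8.491
G1 X22.785 Y16.604
M2 ; end

The solid is a regular 9-sided prism (a cylinder approximated with 9 flat sides), circumscribed radius ≈ 11.9 mm, height ≈ 7.1 mm. Slicing at Δz = 1.183 mm — 6 equal slices spanning the solid's height, so layer i sits at z = i·h/6 — gives 6 non-empty perimeters. Each is a 9-segment closed polygon; G0 lifts to the layer z and rapids to the start vertex, then G1 traces the edges.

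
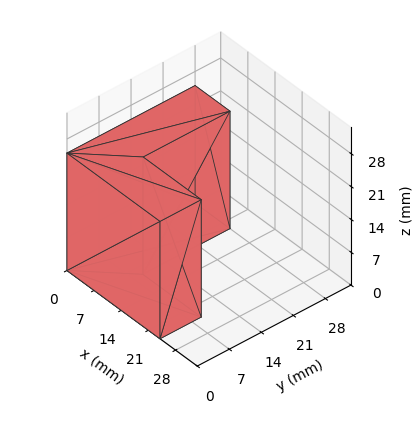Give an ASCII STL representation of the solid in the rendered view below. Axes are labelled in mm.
Reading the render: the shape is an L-shaped prism: outer 24 × 28 mm, arm thicknesses ≈ 9 mm (horizontal) and 9 mm (vertical), extruded 25 mm in z (dimensions read to the nearest mm from the axis ticks). For the STL, each face is triangulated and given an outward normal.

solid part
  facet normal 0.0000 0.0000 -1.0000
    outer loop
      vertex 24.00 9.00 0.00
      vertex 24.00 0.00 0.00
      vertex 0.00 0.00 0.00
    endloop
  endfacet
  facet normal 0.0000 0.0000 -1.0000
    outer loop
      vertex 9.00 9.00 0.00
      vertex 24.00 9.00 0.00
      vertex 0.00 0.00 0.00
    endloop
  endfacet
  facet normal 0.0000 0.0000 -1.0000
    outer loop
      vertex 9.00 28.00 0.00
      vertex 9.00 9.00 0.00
      vertex 0.00 0.00 0.00
    endloop
  endfacet
  facet normal 0.0000 0.0000 -1.0000
    outer loop
      vertex 0.00 28.00 0.00
      vertex 9.00 28.00 0.00
      vertex 0.00 0.00 0.00
    endloop
  endfacet
  facet normal 0.0000 0.0000 1.0000
    outer loop
      vertex 0.00 0.00 25.00
      vertex 24.00 0.00 25.00
      vertex 24.00 9.00 25.00
    endloop
  endfacet
  facet normal 0.0000 0.0000 1.0000
    outer loop
      vertex 0.00 0.00 25.00
      vertex 24.00 9.00 25.00
      vertex 9.00 9.00 25.00
    endloop
  endfacet
  facet normal 0.0000 0.0000 1.0000
    outer loop
      vertex 0.00 0.00 25.00
      vertex 9.00 9.00 25.00
      vertex 9.00 28.00 25.00
    endloop
  endfacet
  facet normal 0.0000 0.0000 1.0000
    outer loop
      vertex 0.00 0.00 25.00
      vertex 9.00 28.00 25.00
      vertex 0.00 28.00 25.00
    endloop
  endfacet
  facet normal 0.0000 -1.0000 0.0000
    outer loop
      vertex 0.00 0.00 0.00
      vertex 24.00 0.00 0.00
      vertex 24.00 0.00 25.00
    endloop
  endfacet
  facet normal 0.0000 -1.0000 0.0000
    outer loop
      vertex 0.00 0.00 0.00
      vertex 24.00 0.00 25.00
      vertex 0.00 0.00 25.00
    endloop
  endfacet
  facet normal 1.0000 0.0000 0.0000
    outer loop
      vertex 24.00 0.00 0.00
      vertex 24.00 9.00 0.00
      vertex 24.00 9.00 25.00
    endloop
  endfacet
  facet normal 1.0000 0.0000 0.0000
    outer loop
      vertex 24.00 0.00 0.00
      vertex 24.00 9.00 25.00
      vertex 24.00 0.00 25.00
    endloop
  endfacet
  facet normal 0.0000 1.0000 0.0000
    outer loop
      vertex 24.00 9.00 0.00
      vertex 9.00 9.00 0.00
      vertex 9.00 9.00 25.00
    endloop
  endfacet
  facet normal 0.0000 1.0000 0.0000
    outer loop
      vertex 24.00 9.00 0.00
      vertex 9.00 9.00 25.00
      vertex 24.00 9.00 25.00
    endloop
  endfacet
  facet normal 1.0000 0.0000 0.0000
    outer loop
      vertex 9.00 9.00 0.00
      vertex 9.00 28.00 0.00
      vertex 9.00 28.00 25.00
    endloop
  endfacet
  facet normal 1.0000 0.0000 0.0000
    outer loop
      vertex 9.00 9.00 0.00
      vertex 9.00 28.00 25.00
      vertex 9.00 9.00 25.00
    endloop
  endfacet
  facet normal 0.0000 1.0000 0.0000
    outer loop
      vertex 9.00 28.00 0.00
      vertex 0.00 28.00 0.00
      vertex 0.00 28.00 25.00
    endloop
  endfacet
  facet normal 0.0000 1.0000 0.0000
    outer loop
      vertex 9.00 28.00 0.00
      vertex 0.00 28.00 25.00
      vertex 9.00 28.00 25.00
    endloop
  endfacet
  facet normal -1.0000 0.0000 0.0000
    outer loop
      vertex 0.00 28.00 0.00
      vertex 0.00 0.00 0.00
      vertex 0.00 0.00 25.00
    endloop
  endfacet
  facet normal -1.0000 0.0000 0.0000
    outer loop
      vertex 0.00 28.00 0.00
      vertex 0.00 0.00 25.00
      vertex 0.00 28.00 25.00
    endloop
  endfacet
endsolid part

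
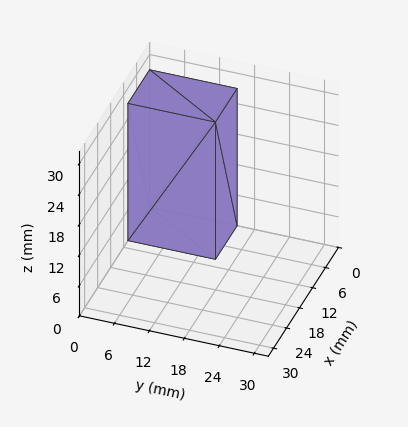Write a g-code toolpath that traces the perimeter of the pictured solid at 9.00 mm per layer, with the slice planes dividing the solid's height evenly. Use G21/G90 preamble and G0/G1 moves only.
Reading the render: the shape is a rectangular box, roughly 10 × 15 mm footprint and 27 mm tall (dimensions read to the nearest mm from the axis ticks). For the g-code, the solid's height is divided into equal slices at the stated Δz and each level perimeter traced with G1 moves after a G0 lift.

; perimeter-only toolpath
G21 ; units = mm
G90 ; absolute positioning
G28 ; home
; layer 1
G0 Z9.00
G0 X0.00 Y0.00
G1 X10.00 Y0.00
G1 X10.00 Y15.00
G1 X0.00 Y15.00
G1 X0.00 Y0.00
; layer 2
G0 Z18.00
G0 X0.00 Y0.00
G1 X10.00 Y0.00
G1 X10.00 Y15.00
G1 X0.00 Y15.00
G1 X0.00 Y0.00
; layer 3
G0 Z27.00
G0 X0.00 Y0.00
G1 X10.00 Y0.00
G1 X10.00 Y15.00
G1 X0.00 Y15.00
G1 X0.00 Y0.00
M2 ; end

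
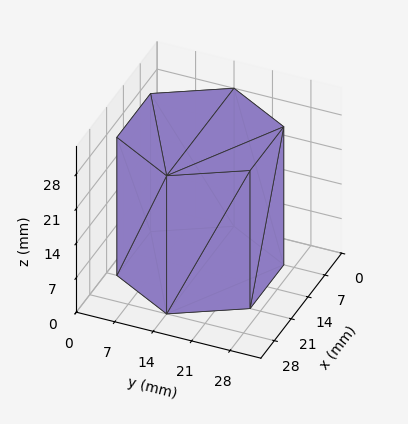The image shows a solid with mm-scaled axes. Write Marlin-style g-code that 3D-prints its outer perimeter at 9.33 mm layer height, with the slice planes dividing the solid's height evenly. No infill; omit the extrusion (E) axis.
Reading the render: the shape is a regular 6-sided prism (a cylinder approximated with 6 flat sides), circumscribed radius ≈ 14 mm, height ≈ 28 mm (dimensions read to the nearest mm from the axis ticks). For the g-code, the solid's height is divided into equal slices at the stated Δz and each level perimeter traced with G1 moves after a G0 lift.

; perimeter-only toolpath
G21 ; units = mm
G90 ; absolute positioning
G28 ; home
; layer 1
G0 Z9.33
G0 X28.00 Y14.00
G1 X21.00 Y26.12
G1 X7.00 Y26.12
G1 X0.00 Y14.00
G1 X7.00 Y1.88
G1 X21.00 Y1.88
G1 X28.00 Y14.00
; layer 2
G0 Z18.67
G0 X28.00 Y14.00
G1 X21.00 Y26.12
G1 X7.00 Y26.12
G1 X0.00 Y14.00
G1 X7.00 Y1.88
G1 X21.00 Y1.88
G1 X28.00 Y14.00
; layer 3
G0 Z28.00
G0 X28.00 Y14.00
G1 X21.00 Y26.12
G1 X7.00 Y26.12
G1 X0.00 Y14.00
G1 X7.00 Y1.88
G1 X21.00 Y1.88
G1 X28.00 Y14.00
M2 ; end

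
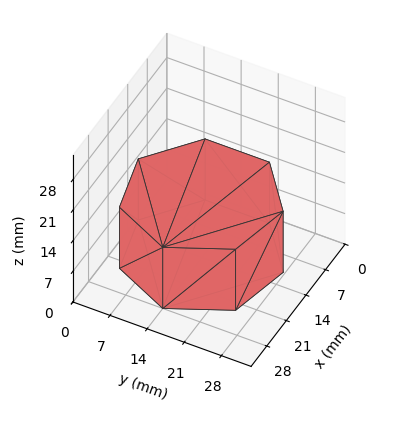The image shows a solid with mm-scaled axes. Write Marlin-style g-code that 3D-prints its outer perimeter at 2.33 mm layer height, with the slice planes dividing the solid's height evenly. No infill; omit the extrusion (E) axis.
Reading the render: the shape is a regular 7-sided prism (a cylinder approximated with 7 flat sides), circumscribed radius ≈ 14 mm, height ≈ 14 mm (dimensions read to the nearest mm from the axis ticks). For the g-code, the solid's height is divided into equal slices at the stated Δz and each level perimeter traced with G1 moves after a G0 lift.

; perimeter-only toolpath
G21 ; units = mm
G90 ; absolute positioning
G28 ; home
; layer 1
G0 Z2.33
G0 X28.00 Y14.00
G1 X22.73 Y24.95
G1 X10.88 Y27.65
G1 X1.39 Y20.07
G1 X1.39 Y7.93
G1 X10.88 Y0.35
G1 X22.73 Y3.05
G1 X28.00 Y14.00
; layer 2
G0 Z4.67
G0 X28.00 Y14.00
G1 X22.73 Y24.95
G1 X10.88 Y27.65
G1 X1.39 Y20.07
G1 X1.39 Y7.93
G1 X10.88 Y0.35
G1 X22.73 Y3.05
G1 X28.00 Y14.00
; layer 3
G0 Z7.00
G0 X28.00 Y14.00
G1 X22.73 Y24.95
G1 X10.88 Y27.65
G1 X1.39 Y20.07
G1 X1.39 Y7.93
G1 X10.88 Y0.35
G1 X22.73 Y3.05
G1 X28.00 Y14.00
; layer 4
G0 Z9.33
G0 X28.00 Y14.00
G1 X22.73 Y24.95
G1 X10.88 Y27.65
G1 X1.39 Y20.07
G1 X1.39 Y7.93
G1 X10.88 Y0.35
G1 X22.73 Y3.05
G1 X28.00 Y14.00
; layer 5
G0 Z11.67
G0 X28.00 Y14.00
G1 X22.73 Y24.95
G1 X10.88 Y27.65
G1 X1.39 Y20.07
G1 X1.39 Y7.93
G1 X10.88 Y0.35
G1 X22.73 Y3.05
G1 X28.00 Y14.00
; layer 6
G0 Z14.00
G0 X28.00 Y14.00
G1 X22.73 Y24.95
G1 X10.88 Y27.65
G1 X1.39 Y20.07
G1 X1.39 Y7.93
G1 X10.88 Y0.35
G1 X22.73 Y3.05
G1 X28.00 Y14.00
M2 ; end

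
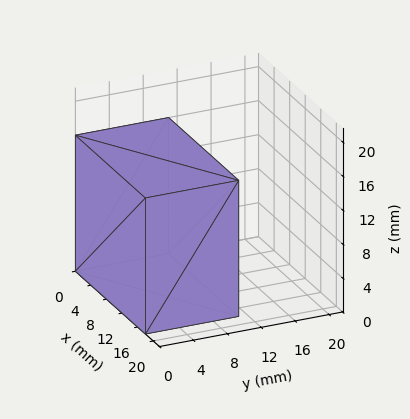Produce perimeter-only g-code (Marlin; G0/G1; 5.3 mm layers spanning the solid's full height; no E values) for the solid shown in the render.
Reading the render: the shape is a rectangular box, roughly 18 × 11 mm footprint and 16 mm tall (dimensions read to the nearest mm from the axis ticks). For the g-code, the solid's height is divided into equal slices at the stated Δz and each level perimeter traced with G1 moves after a G0 lift.

; perimeter-only toolpath
G21 ; units = mm
G90 ; absolute positioning
G28 ; home
; layer 1
G0 Z5.3
G0 X0.0 Y0.0
G1 X18.0 Y0.0
G1 X18.0 Y11.0
G1 X0.0 Y11.0
G1 X0.0 Y0.0
; layer 2
G0 Z10.7
G0 X0.0 Y0.0
G1 X18.0 Y0.0
G1 X18.0 Y11.0
G1 X0.0 Y11.0
G1 X0.0 Y0.0
; layer 3
G0 Z16.0
G0 X0.0 Y0.0
G1 X18.0 Y0.0
G1 X18.0 Y11.0
G1 X0.0 Y11.0
G1 X0.0 Y0.0
M2 ; end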